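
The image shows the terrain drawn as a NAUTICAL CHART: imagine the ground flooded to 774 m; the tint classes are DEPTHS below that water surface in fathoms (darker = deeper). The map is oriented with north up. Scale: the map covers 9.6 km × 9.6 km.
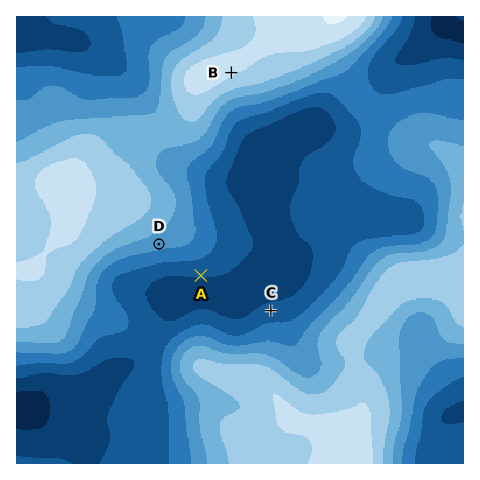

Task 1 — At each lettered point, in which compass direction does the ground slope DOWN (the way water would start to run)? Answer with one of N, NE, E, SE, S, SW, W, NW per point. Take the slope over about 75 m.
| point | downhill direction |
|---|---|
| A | S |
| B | SE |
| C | N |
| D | S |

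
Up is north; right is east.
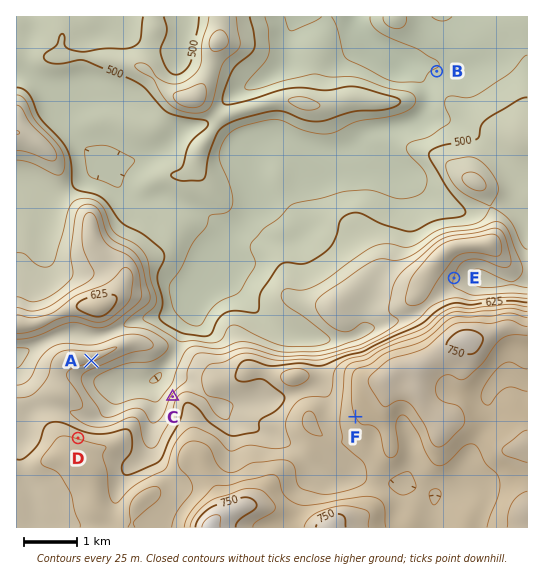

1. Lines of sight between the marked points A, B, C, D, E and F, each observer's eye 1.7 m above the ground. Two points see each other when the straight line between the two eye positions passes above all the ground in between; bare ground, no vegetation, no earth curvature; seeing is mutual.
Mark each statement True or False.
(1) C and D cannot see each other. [False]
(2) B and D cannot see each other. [True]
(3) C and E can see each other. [False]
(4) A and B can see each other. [False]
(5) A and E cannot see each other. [True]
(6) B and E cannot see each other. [True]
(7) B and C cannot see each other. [True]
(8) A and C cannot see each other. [False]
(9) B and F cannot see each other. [True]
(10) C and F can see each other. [False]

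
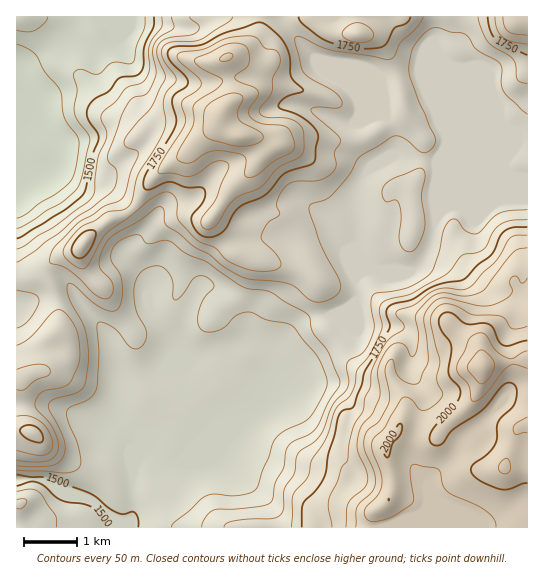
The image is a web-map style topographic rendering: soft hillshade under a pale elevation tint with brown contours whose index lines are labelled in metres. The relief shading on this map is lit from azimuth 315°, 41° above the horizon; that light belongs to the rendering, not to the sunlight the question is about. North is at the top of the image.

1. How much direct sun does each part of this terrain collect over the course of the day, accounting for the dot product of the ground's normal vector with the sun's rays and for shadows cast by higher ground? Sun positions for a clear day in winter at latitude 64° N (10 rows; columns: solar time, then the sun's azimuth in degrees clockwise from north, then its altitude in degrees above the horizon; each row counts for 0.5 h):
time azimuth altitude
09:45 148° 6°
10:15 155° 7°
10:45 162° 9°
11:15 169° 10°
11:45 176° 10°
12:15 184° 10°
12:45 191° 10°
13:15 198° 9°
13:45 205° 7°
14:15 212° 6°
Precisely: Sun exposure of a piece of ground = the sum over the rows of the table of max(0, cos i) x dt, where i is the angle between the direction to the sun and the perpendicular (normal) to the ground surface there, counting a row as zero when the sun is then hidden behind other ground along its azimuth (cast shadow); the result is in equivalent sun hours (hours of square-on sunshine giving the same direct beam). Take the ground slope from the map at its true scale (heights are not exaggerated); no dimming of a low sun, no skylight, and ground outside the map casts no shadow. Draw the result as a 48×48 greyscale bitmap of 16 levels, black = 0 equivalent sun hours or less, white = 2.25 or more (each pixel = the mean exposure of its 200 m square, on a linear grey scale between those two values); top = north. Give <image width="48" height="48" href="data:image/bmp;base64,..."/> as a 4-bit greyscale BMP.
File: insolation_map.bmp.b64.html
<image width="48" height="48" href="data:image/bmp;base64,Qk32BAAAAAAAAHYAAAAoAAAAMAAAADAAAAABAAQAAAAAAIAEAAATCwAAEwsAABAAAAAAAAAAAAAAABEREQAiIiIAMzMzAERERABVVVUAZmZmAHd3dwCIiIgAmZmZAKqqqgC7u7sAzMzMAN3d3QDu7u4A////AHVVVURFVVRDMzIiIjRVVVRohVVVVVVVVYdTIiNXZlQzIhAAABRURVRHqnVVVVZmVTUxEjZ3ZlRDMQAAAUUyNDEAR2VVVnd3dQACV4h1VUREMhAAE0MRIzEBJFVVZ4iaqBFJuodVVUREMyIjMyESI0MkVEVVVniaqf//p2VEVUVVREREQyNERERodVZmVVRWZv/+lkREVVVVVVVEQ0QzNDWZdWeIdTIiRauoVERFVVVVVVVURDIQEzV2RneJdUMiVohCI0RVVVVVVVVUQyEAEkMxFWVWdlREVyEBI0VVVVVVVVVUQyEAE0MQE1QjaXVERQABNVZVVVVVVVVVRDIhIiERESMhJ6hCEiEkeIdVVVVVVVVVVEMyIQEyIiMiEnuEI5h5u6dVVVVVVVVVVURDIQEiRBE0RFq2VGiqmHZVVVVVVVVVVUREMyI1YwFGipq6hjVmZ2VVVVVVVVVVVVVEVVQkUxI0aZiaqBEjVmVWZ2VVVVVVVVVVZlIBJDI0QiI0ViNEVVVWd2ZVVlVVVVVXh0EBETNXUiEQARJXZERWdmZmZ3dlVVVohjIhABRnZCEQABEkQzRnZEVmZ4dmZmZ3UzMyIBV3YwARADIRESaZVEVmVWZnd4h2M0Q1VnZUMQABIkMhEkrJVFVmVEV4d4iZdkREMREQAAAAEmVVNJynVVVVVERoiHiJmHRSAAAAAAABIoiGSLhVVVVVVVaby6mYdkRBAAAAAAADQ1ZljJMSVmZWZ5ze7sqGQyQzIAAAAAABNDRHzaUiV3Znmt7amHZUMjREMhAAAAAAEgAli8lkWJh5vcl1RDRDM0RFRUIAAAAAEQARE3qoZomazsdEM0RDNFVVVVMhAAABEAAAAAbOuHm7ztllVVVURWVVVEMiEAAAAAAAAAB83Iaah6lkVWZURVVVVEMiEAAAAAAAAAABa5ZVITiYdlREVlVVREMiIREQABAAAAAAGLp1Mia8yVNGdlVVREMzREMhASEAAAAAJs2phTSby5eJh2VUREREREQyIjIQABERM3zcyVNYqqqqqYZENERVVEREREMiESNUMRa7unQ1iszKmIZUMzNFVERFVUQzIjNXUhFHirqGad7IVFZlVERVVVVVVUQzMyIldSETad79hol2VniZdmeGVVVVVEQzNEQyRTERR6qYdDNFVERXh3dUVVVVVUREV5ljIjMiJXYgAAEiESMzV4Y0VVVVVkREZ3VDMiRVVFZBAAAAJXZVVnQ1VVVVZkRFVDIRIhRmQhJnQQAViXVVVVNFVVVVZkRVVDEBERIhAAATZ2VnYyRVVUNVVVVWiEVndjERABIRIhAAFFQhADVVVDNVVVVWeVZ4ZDIhACV5mZhlVmQgE0VVZURVVVVVV2d1QzMhAGnLl4mXRGVDRFVol2VVVlV3d4hkRDQyI1ZBAAE0MiM1i+/+t2ZVZmit26l1VERDMyAAAAAAIhJa3e/8mJhVVVi//ql2VUREQxAAAAAAARSbhUMzWLuXdniavHdmVEREREMQAAAAEjWHVDETRniYd3ZmZw=="/>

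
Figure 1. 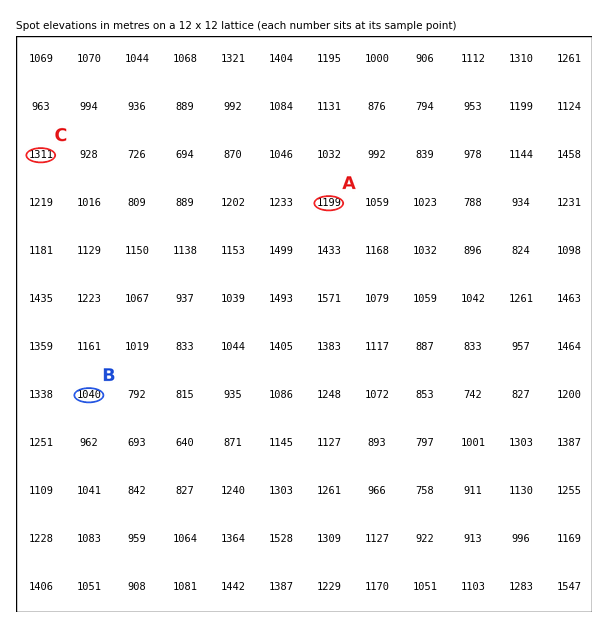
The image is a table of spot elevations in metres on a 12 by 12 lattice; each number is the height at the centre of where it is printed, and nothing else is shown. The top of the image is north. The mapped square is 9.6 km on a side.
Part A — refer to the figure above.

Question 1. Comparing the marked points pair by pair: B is below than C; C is above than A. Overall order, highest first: C A B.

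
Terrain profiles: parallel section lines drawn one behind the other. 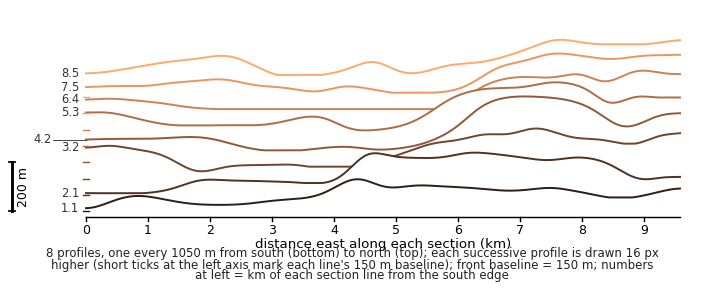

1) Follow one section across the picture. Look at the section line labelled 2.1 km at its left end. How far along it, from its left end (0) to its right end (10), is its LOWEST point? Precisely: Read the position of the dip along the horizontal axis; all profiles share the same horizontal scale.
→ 0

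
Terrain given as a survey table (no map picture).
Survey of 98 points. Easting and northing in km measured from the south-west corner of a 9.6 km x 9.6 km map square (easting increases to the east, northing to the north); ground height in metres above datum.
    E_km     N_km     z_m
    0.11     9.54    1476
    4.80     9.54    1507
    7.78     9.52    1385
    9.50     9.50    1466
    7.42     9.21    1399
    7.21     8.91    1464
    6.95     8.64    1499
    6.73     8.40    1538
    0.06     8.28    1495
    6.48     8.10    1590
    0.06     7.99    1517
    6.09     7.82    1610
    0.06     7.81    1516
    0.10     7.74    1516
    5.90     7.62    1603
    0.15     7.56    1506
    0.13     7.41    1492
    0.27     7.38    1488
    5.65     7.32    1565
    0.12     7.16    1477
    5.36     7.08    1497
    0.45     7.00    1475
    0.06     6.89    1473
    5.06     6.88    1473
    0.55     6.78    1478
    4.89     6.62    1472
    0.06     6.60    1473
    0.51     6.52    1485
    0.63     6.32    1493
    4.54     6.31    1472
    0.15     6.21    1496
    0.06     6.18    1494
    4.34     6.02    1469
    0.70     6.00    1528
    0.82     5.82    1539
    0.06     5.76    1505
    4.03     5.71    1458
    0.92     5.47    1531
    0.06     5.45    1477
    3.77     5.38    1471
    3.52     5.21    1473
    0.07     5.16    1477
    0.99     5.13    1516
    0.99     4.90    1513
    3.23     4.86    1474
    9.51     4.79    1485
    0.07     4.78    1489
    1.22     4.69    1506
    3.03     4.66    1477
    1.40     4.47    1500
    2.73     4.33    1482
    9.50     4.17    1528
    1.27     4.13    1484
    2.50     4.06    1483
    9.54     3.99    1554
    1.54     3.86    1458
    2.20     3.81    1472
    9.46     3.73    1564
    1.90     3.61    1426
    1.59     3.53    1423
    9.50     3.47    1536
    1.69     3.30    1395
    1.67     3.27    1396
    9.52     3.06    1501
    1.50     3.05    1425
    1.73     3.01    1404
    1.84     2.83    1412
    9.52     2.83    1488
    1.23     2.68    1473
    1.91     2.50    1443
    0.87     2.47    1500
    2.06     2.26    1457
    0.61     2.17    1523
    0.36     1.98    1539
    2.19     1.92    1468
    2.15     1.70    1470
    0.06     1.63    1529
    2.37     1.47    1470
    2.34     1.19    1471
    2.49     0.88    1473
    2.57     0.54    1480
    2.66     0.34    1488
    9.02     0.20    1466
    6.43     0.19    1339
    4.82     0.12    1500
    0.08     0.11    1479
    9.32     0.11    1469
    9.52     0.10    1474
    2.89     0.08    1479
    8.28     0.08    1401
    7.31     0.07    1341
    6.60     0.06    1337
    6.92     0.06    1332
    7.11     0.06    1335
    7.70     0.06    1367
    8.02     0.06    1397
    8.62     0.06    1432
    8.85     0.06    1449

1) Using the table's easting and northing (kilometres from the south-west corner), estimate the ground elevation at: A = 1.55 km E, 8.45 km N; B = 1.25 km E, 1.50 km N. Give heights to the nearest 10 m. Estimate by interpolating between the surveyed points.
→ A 1520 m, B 1500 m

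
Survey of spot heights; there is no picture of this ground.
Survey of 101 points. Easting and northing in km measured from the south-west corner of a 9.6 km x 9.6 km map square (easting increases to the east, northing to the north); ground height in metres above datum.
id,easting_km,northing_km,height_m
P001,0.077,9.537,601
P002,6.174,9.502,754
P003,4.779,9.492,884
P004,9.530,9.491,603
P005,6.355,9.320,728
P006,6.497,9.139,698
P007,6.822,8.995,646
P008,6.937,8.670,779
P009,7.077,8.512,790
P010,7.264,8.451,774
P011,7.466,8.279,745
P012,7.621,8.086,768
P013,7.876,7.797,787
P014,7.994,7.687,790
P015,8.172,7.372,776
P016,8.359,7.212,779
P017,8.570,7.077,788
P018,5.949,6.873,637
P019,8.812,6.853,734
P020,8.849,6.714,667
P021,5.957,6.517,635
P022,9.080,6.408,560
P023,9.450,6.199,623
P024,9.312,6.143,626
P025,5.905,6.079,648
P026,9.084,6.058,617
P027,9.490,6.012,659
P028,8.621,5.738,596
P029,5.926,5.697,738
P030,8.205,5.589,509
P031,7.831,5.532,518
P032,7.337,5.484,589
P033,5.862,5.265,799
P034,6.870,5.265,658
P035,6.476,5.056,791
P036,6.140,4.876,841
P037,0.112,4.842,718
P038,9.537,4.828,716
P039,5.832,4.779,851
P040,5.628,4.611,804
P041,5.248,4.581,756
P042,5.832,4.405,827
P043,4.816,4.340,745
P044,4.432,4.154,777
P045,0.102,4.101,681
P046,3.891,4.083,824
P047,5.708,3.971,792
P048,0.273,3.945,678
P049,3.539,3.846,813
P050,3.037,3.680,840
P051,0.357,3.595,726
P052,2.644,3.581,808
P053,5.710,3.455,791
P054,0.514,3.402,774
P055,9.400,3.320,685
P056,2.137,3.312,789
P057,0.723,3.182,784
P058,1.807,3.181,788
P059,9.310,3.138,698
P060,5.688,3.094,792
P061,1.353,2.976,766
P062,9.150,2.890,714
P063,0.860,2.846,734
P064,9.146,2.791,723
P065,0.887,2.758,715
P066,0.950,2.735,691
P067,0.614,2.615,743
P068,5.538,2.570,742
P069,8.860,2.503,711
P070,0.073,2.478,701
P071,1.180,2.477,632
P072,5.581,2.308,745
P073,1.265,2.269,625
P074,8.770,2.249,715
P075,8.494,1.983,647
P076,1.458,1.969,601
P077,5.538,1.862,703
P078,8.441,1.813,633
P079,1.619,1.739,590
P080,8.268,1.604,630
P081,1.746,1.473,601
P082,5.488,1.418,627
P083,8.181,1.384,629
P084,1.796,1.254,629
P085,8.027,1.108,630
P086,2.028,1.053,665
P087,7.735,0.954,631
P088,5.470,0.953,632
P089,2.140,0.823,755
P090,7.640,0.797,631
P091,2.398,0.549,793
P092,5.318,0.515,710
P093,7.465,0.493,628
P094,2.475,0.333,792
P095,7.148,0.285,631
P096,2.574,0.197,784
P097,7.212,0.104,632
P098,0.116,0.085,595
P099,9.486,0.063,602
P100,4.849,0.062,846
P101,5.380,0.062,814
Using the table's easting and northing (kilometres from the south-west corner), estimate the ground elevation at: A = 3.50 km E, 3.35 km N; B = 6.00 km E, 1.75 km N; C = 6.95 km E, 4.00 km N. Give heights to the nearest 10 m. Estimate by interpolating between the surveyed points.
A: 790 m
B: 660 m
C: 820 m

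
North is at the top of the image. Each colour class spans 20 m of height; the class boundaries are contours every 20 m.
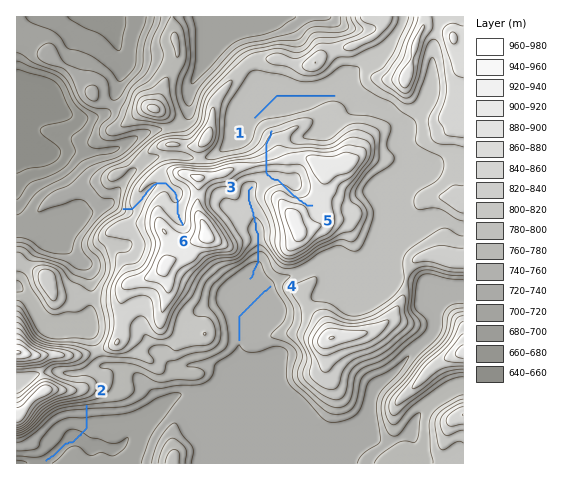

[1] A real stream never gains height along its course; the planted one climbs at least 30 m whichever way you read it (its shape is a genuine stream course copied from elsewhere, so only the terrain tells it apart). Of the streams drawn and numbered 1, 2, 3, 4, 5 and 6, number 5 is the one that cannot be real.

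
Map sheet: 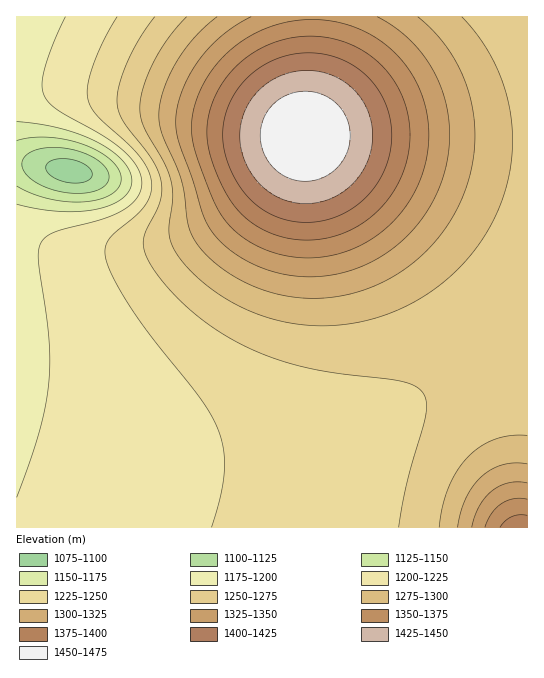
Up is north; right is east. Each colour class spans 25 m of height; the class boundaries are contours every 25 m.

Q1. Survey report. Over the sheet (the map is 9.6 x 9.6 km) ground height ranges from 1090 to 1475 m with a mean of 1275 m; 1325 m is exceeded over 20.9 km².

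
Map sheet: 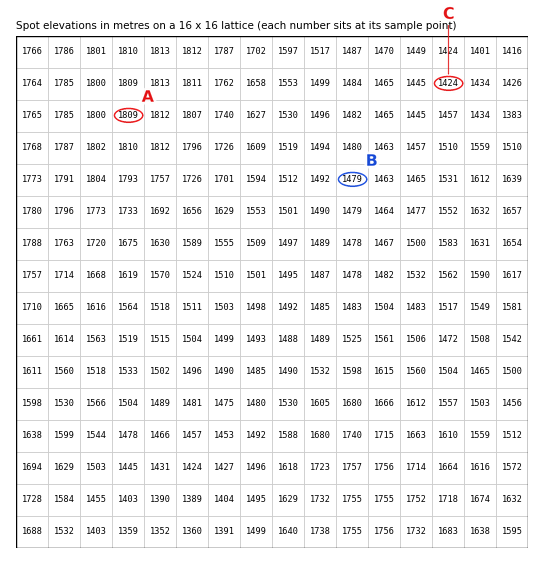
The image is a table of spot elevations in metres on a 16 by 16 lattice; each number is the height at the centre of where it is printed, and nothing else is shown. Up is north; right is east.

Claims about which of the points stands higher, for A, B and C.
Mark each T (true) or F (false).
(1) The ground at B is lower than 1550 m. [T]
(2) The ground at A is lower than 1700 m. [F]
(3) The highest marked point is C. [F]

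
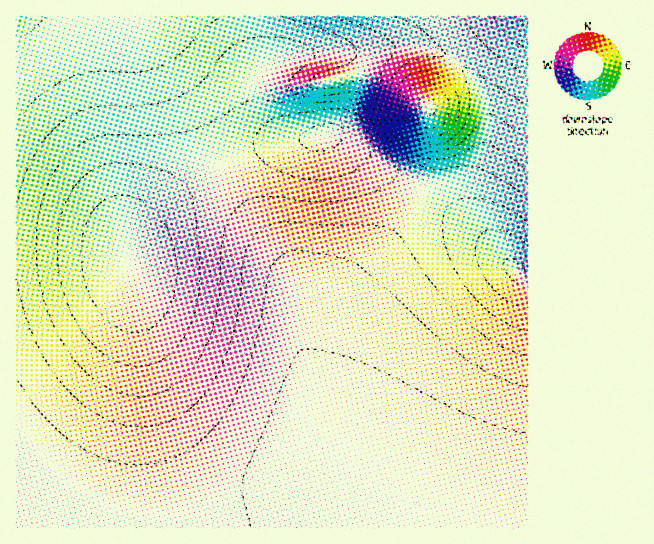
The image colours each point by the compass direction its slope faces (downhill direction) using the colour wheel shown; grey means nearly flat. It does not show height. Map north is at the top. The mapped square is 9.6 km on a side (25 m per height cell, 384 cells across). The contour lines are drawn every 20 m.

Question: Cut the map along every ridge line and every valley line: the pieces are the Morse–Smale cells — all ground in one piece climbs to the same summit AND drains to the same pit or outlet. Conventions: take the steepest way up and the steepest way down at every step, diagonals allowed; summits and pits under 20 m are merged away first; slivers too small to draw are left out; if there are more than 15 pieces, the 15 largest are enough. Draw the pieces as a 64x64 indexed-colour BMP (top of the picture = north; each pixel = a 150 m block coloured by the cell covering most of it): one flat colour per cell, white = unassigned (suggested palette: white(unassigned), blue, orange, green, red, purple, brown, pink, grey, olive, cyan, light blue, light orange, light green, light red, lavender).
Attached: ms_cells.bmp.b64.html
<image width="64" height="64" href="data:image/bmp;base64,Qk12CAAAAAAAAHYAAAAoAAAAQAAAAEAAAAABAAQAAAAAAAAIAAATCwAAEwsAABAAAAAAAAAA////ALR3HwAOf/8ALKAsACgn1gC9Z5QAS1aMAMJ34wB/f38AIr28AM++FwDox64AeLv/AIrfmACWmP8A1bDFABERERERERERERERERERERERERERERERERERERIiIiIiERERERERERERERERERERERERERERERERERERIiIiIiIRERERERERERERERERERERERERERERERERESIiIiIiIhERERERERERERERERERERERERERERERERESIiIiIiIiEREREREREREREREREREREREREREREREREiIiIiIiIiIREREREREREREREREREREREREREREREREiIiIiIiIiIhEREREREREREREREREREREREREREREREiIiIiIiIiIiEREREREREREREREREREREREREREREREiIiIiIiIiIiIREREREREREREREREREREREREREREREiIiIiIiIiIiIhEREREREREREREREREREREREREREREiIiIiIiIiIiIiEREREREREREREREREREREREREREREiIiIiIiIiIiIiIREREREREREREREREREREREREREREiIiIiIiIiIiIiIhERERERERERERERERERERERERERQiIiIiIiIiIiIiIiEREREREREREREREREREREREREREiIiIiIiIiIiIiIiIRERERERERERERERERERERERERFCIiIiIiIiIiIiIiIhERERERERERERERERERERERERFCIiIiIiIiIiIiIiIiEREREREREREREREREREREREREUIiIiIiIiIiIiIiIiIREREREREREREREREREREREREUQiIiIiIiIiIiIiIiIhERERERERERERERERERERERERQiIiIiIiIiIiIiIiIiERERERERERERERERERERERERFCIiIiIiIiIiIiIiIiIRERERERERERERERERERERERFEIiIiIiIiIiIiIiIiIhEREREREREREREREREREREREUQiIiIiIiIiIiIiIiIiERERERERERERERERERERERERREIiIiIiIiIiIiIiIiIRERERERERERERERERERERERFEQiIiIiIiIiIiIiIiIhEREREREREREREREREREREREURCIiIiIiIiIiIiIiIiERERERERERERERERERERERERREIiIiIiIiIiIiIiIiIRERERERERERERERERERERERFERCIiIiIiIiIiIiIiIhEREREREREREREREREREREREUREIiIiIiIiIiIiIiIiERERERERERERERERERERERERRERCIiIiIiIiIiIiIiIRERERERERERERERERERERERFEREQiIiIiIiIiIiIiIhERERERERERERERERERERERFERERCIiIiIiIiIiIiIiEREREREREREREREREREREREUREREQiIiIiIiIiIiIiIREREREREREREREREREREREUREREREIiIiIiIiIiIiZhEREREREREREREREREREREURERERERCIiIiIiIiIiZmERERERERExERERERERERERREREREREIiIiIiIiIiZmYRERETMzMzERERERERERERRERERERERCIiIiIiIiZmZjMzMzMzMzMxERERERERERREREREREREQiIiIiIilmZmMzMzMzMzMzMRERERERERREREREREREREIiIiIilmZmYzMzMzMzMzMxERERERERFEREREREREREQiIiIilmZmZjMzMzMzMzMzMRERERERFEREREREREREREIiIimWZmZmMzMzMzMzMzMzMRERERFERERERERERERERCIpmZZmZmYzMzMzMzMzMzMzEREREUREREREREREREREIpmZlmZmZjMzMzMzMzMzMzMxEREURERERERERERERESJmZmWZmZmMzMzMzMzMzMzMzMxEURERERERERERERESIiZmZZmZmYzMzMzMzMzMzMzMzMRREREREREREREREiIiJmZlmZmZjMzMzMzMzMzMzMzMzdERERERERERERIiIiImZmZZmZmMzMzMzMzMzMzMzMzN3dERERERERERIiIiIiZmZlmZmYzMzMzMzMzMzMzMzN3d3d0RERERESIiIiIiJmZmZZmZjMzMzMzMzMzMzMzM3d3d3d3dERESIiIiIiImZmZlmZmMzMzMzMzMzMzMzMzd3d3d1VVVVWIiIiIiIiZmZmWZmYzMzMzMzMzMzMzMzd3d3d1VVVVVViIiIiIiJmZmZZmZjMzMzMzMzMzMzMzN3d3d1VVVVVVVYiIiIiImZmZlmZmMzMzMzMzMzMzMzN3d3d3VVVVVVVViIiIiIiZmZmWZmYzMzMzMzMzMzMzM3d3d3dVVVVVVVWIiIiIiJmZmZZmZjMzMzMzMzMzMzM3d3d3d1VVVVVVVViIiIiImZmZZmZmMzMzMzMzMzMzMzd3d3d3VVVVVVVVWIiIiIiJmZZmZmYzMzMzMzMzMzMzd3d3d3dVVVVVVVVYiIiIiImZlmZmZjMzMzMzMzMzMzd3d3d3d3VVVVVVVViIiIiIiJlmZmZmMzMzMzMzMzMzN3d3d3d3dVVVVVVViIiIiIiIhmZmZmYzMzMzMzMzMzN3d3d3d3dVVVVVVVVVWIiIiIVVZmZmZjMzMzMzMzMzM3d3d3d3d1VVVVVVVVVVVVVVVVVWZmZmMzMzMzMzMzM3d3d3d3d3VVVVVVVVVVVVVVVVVVVmZmYzMzMzMzMzMzd3d3d3d3dVVVVVVVVVVVVVVVVVVVZmZjMzMzMzMzMzd3d3d3d3d1VVVVVVVVVVVVVVVVVVVWZm"/>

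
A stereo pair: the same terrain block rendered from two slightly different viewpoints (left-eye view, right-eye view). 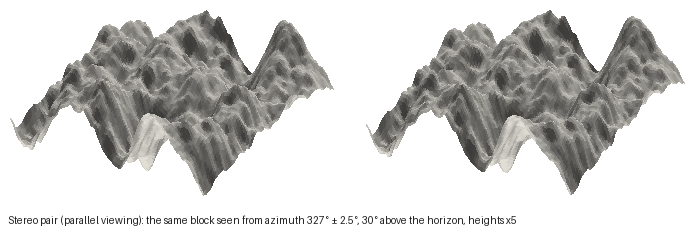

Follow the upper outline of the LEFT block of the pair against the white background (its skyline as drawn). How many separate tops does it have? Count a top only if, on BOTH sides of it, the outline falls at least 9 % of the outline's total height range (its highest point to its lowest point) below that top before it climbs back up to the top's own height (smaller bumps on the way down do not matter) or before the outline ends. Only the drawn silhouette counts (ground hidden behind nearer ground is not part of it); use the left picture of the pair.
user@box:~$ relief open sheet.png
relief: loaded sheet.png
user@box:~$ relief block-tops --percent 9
3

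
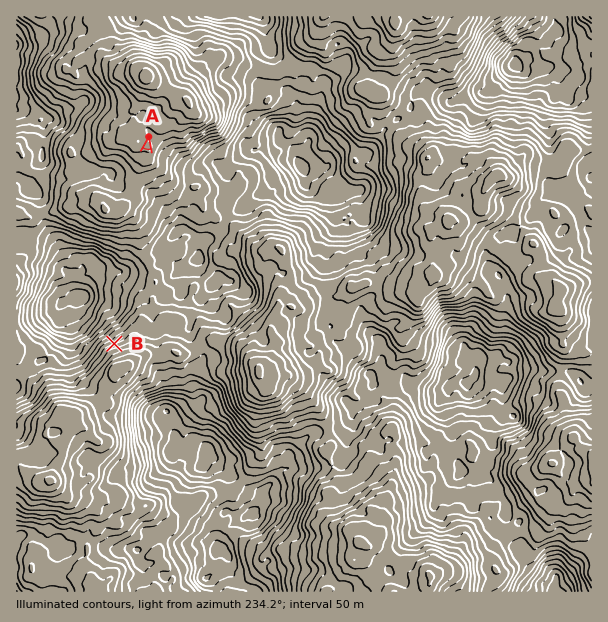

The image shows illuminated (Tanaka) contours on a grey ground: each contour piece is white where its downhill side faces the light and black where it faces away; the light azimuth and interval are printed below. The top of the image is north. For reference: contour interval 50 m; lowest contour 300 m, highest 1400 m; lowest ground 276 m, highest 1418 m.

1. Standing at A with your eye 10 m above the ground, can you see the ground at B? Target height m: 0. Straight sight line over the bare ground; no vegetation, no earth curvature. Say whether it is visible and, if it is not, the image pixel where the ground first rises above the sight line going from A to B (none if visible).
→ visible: false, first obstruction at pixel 144 166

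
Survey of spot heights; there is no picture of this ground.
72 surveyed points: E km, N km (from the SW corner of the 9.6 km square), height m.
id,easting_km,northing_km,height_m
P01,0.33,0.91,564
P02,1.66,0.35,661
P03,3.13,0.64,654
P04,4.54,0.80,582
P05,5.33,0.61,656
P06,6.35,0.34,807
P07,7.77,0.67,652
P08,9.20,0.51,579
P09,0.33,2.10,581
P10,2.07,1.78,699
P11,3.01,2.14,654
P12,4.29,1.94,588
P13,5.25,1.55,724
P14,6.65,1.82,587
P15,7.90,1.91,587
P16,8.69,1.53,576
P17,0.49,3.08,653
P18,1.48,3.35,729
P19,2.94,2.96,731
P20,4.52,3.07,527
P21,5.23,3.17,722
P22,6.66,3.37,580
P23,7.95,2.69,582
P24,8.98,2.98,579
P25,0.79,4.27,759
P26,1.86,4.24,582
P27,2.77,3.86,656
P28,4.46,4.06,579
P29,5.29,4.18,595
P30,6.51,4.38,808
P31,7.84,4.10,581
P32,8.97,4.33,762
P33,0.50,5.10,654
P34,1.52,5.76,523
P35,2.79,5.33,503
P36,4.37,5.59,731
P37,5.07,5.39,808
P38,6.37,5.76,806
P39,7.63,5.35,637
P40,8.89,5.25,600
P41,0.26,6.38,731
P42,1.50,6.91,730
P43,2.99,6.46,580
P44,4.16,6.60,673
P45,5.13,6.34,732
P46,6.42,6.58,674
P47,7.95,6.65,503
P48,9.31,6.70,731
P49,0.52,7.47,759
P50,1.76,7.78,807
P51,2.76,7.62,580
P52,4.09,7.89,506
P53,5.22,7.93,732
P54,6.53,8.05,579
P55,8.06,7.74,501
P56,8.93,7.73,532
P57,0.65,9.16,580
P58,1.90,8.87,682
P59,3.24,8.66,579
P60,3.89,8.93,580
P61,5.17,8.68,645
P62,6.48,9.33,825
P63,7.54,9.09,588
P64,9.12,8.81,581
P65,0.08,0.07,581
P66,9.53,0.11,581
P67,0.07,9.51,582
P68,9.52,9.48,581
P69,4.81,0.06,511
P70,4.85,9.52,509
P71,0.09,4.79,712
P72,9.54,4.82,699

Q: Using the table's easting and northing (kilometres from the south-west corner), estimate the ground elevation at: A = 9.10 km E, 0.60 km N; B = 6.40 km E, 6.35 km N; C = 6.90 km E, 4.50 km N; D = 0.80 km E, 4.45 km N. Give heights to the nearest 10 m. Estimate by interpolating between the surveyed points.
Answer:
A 580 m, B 730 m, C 710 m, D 750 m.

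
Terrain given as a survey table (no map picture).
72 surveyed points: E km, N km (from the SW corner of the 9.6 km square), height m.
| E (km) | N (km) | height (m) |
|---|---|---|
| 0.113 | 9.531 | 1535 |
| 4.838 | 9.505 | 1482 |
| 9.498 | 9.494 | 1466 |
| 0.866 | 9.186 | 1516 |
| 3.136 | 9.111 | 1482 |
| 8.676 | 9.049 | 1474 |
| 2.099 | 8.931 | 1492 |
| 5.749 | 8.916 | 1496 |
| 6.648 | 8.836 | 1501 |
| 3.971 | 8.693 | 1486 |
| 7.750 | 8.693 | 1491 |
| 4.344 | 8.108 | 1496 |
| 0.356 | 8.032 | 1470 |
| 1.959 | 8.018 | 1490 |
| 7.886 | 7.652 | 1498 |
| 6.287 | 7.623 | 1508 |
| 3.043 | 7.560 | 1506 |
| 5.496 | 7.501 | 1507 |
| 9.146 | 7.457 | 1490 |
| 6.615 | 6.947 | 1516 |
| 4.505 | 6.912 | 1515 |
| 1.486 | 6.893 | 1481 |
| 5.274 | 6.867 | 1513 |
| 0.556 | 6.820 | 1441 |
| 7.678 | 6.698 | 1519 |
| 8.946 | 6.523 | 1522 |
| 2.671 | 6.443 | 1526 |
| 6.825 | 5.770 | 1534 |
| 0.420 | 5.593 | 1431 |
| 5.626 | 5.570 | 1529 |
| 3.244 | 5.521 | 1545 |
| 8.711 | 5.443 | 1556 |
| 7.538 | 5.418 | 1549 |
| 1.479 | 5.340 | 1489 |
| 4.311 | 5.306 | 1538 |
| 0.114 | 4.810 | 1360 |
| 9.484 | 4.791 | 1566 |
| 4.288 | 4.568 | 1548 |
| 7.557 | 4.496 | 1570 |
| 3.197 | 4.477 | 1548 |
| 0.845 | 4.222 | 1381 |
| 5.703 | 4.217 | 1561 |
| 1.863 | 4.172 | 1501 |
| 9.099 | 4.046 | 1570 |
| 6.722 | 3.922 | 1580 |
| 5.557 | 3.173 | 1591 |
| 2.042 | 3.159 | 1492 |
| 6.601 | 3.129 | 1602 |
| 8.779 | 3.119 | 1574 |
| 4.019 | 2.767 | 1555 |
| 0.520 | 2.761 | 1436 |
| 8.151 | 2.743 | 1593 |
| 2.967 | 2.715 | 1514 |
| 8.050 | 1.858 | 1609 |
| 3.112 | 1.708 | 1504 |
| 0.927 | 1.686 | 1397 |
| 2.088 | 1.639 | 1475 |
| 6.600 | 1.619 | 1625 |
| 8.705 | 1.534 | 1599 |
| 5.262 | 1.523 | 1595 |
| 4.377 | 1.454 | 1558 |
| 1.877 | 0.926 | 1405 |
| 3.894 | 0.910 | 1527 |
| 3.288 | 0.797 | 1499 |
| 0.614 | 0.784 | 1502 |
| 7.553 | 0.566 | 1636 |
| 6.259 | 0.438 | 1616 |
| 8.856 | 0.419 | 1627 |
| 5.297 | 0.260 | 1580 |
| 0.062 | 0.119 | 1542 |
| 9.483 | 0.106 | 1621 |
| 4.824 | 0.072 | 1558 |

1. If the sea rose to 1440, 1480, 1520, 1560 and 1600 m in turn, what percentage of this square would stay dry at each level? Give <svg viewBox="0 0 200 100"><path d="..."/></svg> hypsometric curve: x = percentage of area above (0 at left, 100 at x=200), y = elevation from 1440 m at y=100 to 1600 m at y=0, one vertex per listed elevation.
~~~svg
<svg viewBox="0 0 200 100"><path d="M186 100l-21-25-66-25-47-25-30-25"/></svg>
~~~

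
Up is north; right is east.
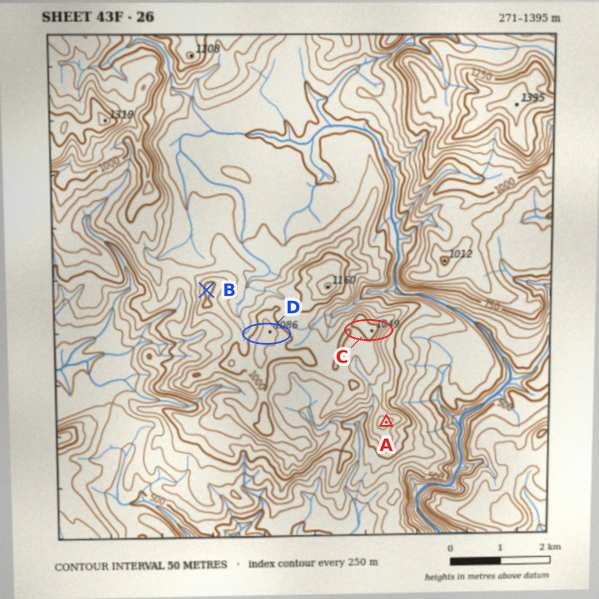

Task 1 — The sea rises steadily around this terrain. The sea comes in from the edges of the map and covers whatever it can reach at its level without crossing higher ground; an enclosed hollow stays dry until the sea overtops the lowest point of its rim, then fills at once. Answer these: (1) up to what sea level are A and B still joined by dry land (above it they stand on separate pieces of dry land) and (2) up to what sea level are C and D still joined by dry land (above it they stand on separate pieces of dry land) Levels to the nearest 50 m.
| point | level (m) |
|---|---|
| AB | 850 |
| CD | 1000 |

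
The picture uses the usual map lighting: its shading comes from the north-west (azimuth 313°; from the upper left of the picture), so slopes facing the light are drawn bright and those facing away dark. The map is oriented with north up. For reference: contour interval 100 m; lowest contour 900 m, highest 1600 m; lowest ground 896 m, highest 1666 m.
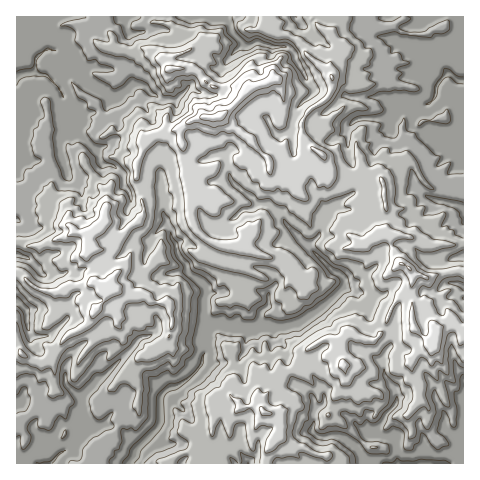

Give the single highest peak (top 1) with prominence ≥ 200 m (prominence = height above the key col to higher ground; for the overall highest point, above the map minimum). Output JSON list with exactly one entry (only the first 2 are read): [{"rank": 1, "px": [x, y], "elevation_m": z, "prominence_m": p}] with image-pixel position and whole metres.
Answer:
[{"rank": 1, "px": [220, 116], "elevation_m": 1666, "prominence_m": 770}]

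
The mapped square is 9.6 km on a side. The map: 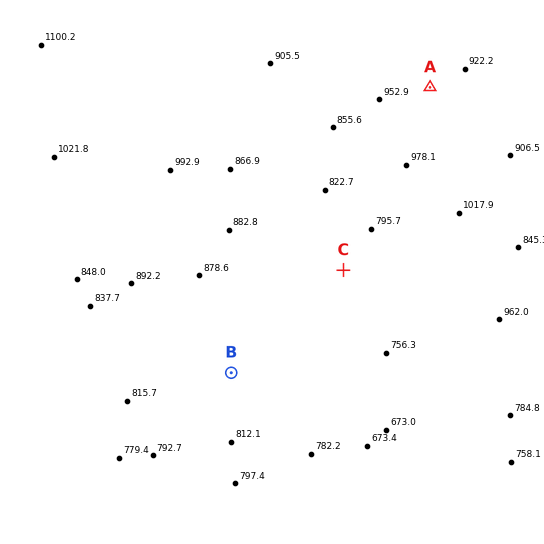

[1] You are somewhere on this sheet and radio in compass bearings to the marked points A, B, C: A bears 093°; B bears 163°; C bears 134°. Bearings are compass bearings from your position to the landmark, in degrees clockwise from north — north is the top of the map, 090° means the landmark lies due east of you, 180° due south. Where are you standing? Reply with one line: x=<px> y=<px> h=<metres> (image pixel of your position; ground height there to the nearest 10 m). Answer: x=139 y=72 h=1020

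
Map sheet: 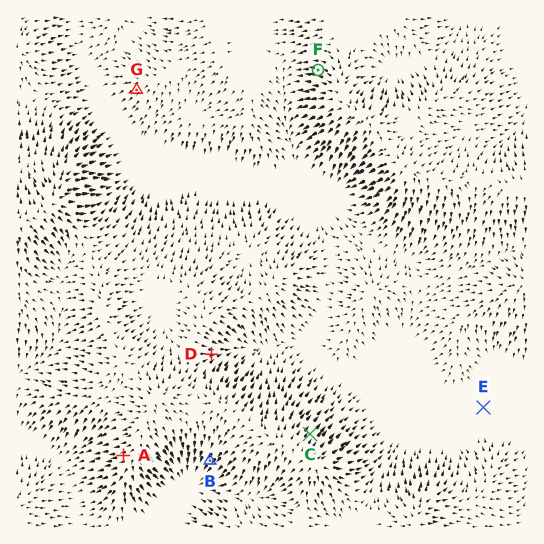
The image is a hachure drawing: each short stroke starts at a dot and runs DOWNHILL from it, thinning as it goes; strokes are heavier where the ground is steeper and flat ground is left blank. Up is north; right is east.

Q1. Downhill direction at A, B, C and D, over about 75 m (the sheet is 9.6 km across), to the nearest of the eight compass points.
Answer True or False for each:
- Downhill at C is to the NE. True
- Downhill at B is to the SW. True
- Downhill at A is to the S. False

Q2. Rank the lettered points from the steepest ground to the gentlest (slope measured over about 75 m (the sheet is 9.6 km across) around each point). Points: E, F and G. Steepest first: F G E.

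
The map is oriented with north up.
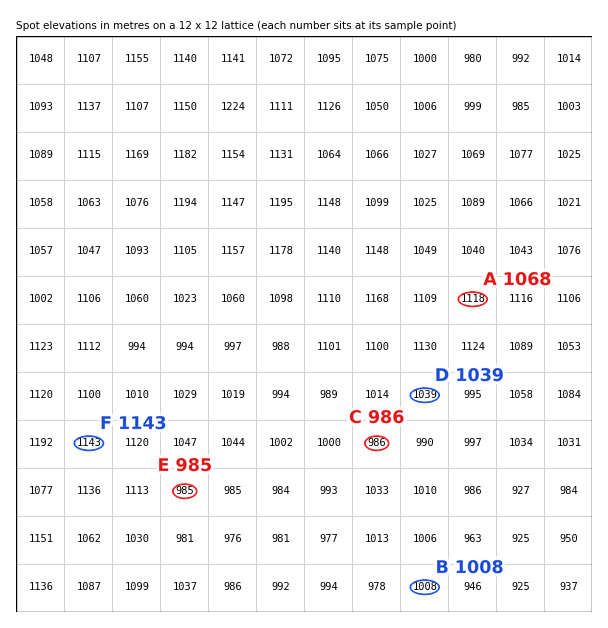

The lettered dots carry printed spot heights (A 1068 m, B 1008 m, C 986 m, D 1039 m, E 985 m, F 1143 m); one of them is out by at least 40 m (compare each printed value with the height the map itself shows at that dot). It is A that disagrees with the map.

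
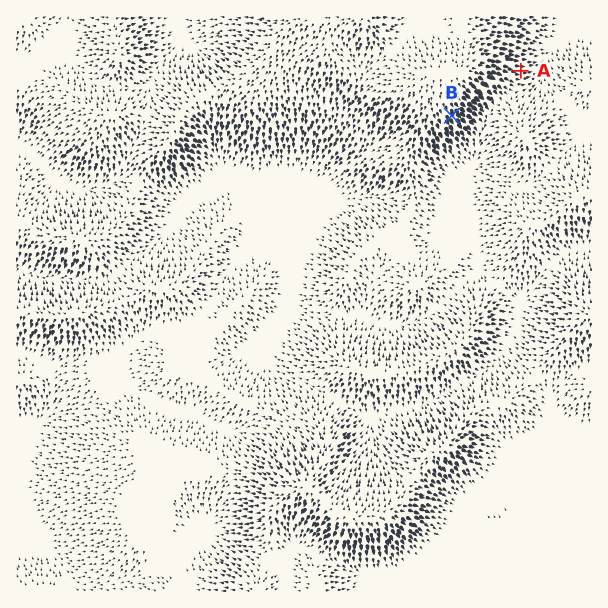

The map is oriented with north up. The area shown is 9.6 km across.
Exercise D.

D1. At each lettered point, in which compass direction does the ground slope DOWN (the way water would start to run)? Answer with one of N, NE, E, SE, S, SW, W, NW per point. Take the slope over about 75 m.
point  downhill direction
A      E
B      SE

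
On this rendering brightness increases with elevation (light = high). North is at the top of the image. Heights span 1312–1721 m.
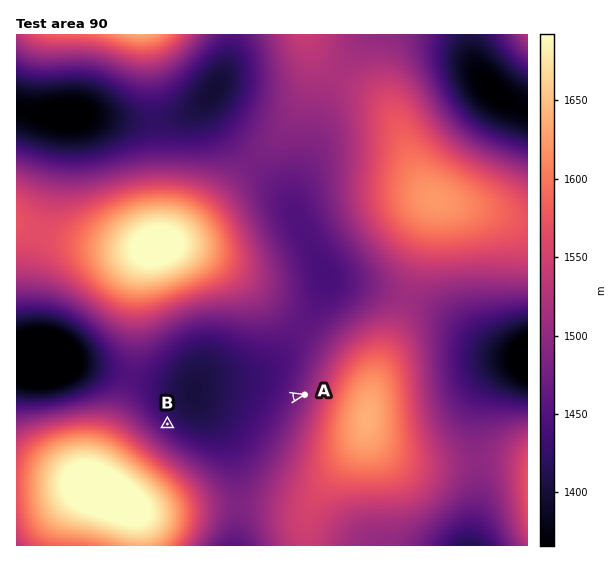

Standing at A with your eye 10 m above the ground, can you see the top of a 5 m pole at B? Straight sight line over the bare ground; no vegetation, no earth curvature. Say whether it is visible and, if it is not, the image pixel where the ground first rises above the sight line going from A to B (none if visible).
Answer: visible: true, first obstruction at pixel None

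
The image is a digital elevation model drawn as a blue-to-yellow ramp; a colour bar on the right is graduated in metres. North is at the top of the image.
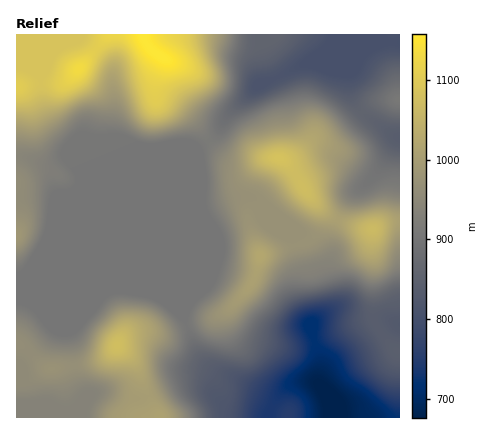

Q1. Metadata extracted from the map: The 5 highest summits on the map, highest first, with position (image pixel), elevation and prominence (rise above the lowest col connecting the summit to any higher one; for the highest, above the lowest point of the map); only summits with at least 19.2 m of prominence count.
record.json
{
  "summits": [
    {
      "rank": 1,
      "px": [80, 68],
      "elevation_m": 1134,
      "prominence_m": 26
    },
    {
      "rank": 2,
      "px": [280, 158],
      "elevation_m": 1084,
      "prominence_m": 169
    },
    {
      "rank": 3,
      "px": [116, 346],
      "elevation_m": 1077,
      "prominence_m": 171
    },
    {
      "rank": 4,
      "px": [372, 230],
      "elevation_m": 1067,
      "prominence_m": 60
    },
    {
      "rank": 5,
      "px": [260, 256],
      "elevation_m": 1024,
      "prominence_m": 50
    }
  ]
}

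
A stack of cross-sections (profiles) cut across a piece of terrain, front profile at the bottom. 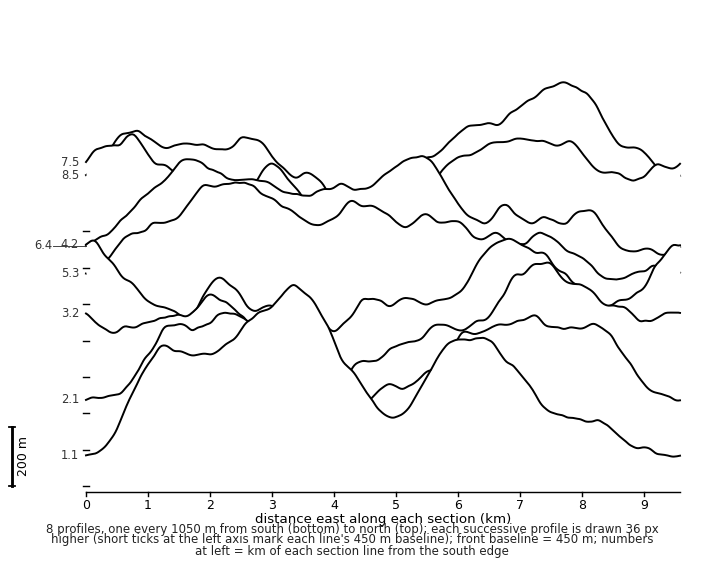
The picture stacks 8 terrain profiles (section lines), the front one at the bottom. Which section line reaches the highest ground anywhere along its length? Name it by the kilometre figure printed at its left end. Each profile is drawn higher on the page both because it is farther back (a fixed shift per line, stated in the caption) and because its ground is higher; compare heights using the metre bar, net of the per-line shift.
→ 1.1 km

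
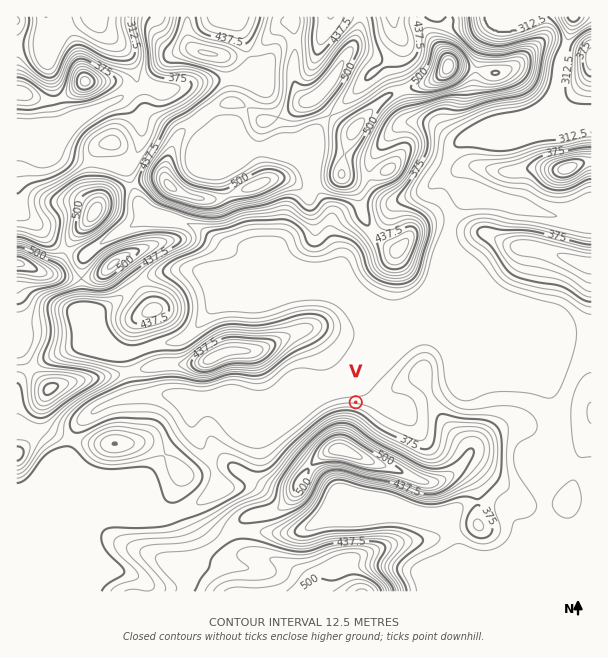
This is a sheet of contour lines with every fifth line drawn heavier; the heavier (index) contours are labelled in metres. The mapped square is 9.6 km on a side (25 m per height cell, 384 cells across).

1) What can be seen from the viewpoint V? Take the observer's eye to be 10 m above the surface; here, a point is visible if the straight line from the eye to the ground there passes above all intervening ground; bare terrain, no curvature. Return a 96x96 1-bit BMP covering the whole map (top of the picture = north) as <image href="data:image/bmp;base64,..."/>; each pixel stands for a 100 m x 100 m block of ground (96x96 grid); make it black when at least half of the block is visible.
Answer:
<image width="96" height="96" href="data:image/bmp;base64,Qk2+BAAAAAAAAD4AAAAoAAAAYAAAAGAAAAABAAEAAAAAAIAEAAATCwAAEwsAAAIAAAAAAAAA////AAAAAAAAAAAAAAAAAAAAAAAAAAAAAAAAAAAAAAAAAAAAAAAAAAAAAAAAAAAAAAAAAAAAAAAAAAAAAAAAAAAAAAAAAAAAAAAAAAAAAAAAAAAAAAAAAAAAAAAAAAAAAAAAAAAAAAAAAAAAAAAAAAAAAAAAAAAAAAAAAAAAAAAAAAAAAAAAAAAAAAAAAAAAAAAAAAAAAAAAAAAAAAAAAAAAAAAAAAAAAAAAAAAAAAAAAAAAAAAAAAAAAAAAAAAAAAAAAAAAAAAAAAAAAAAAAAAAAAAAAAAAAAAAAAAAAAAAAAAAAAAAAAAAAAAAAAAAAAAAAB8AAAAAAAAAAAAAAH+AAAAAAAAAAAAAAf/AAAAAAAwAAAAAD//gAAAAAD/gAAAAP//gAAAAAH/wAAAA///wAAAAAP/4AAAD///wAAAIAP/wwAAH///wAAAPAH/w4AAH9//4AAAPgH/x/gAH5/+AAAAPwD/9/+AH7/4AAAAP8B////4H//wAAAAH///////n//wAAAAH//////////gAAAAD///7//////gAAAAD///D8f////AAAAAA//+D+/////AAAAAAf8cB//////AAAAAAHAAB/////+AAAAD8AAAA/////+AAAAD4AAAAP////+AAAADwAAAAAP///8AAAAAAAAAAAD///+AAAAAAAAAAAAf///gAAAAAAAAAAAD///wAAAAAAAAAAAA///4AAAAAAAAAAAAA//+AAAAAAAAAAAAA///AAAAAAAAAAAAA///wAAAAAAAAAAAB///4AAAAAAAAAAAB///+AAAAAAAAAAAB////AAAAAAAAAAAD/////wcAAAAAAAAD//f///8AAAAAAAAD/+f///8AAAAAAAAH/8P///8AAAAAAAAP/8P///gAAAAAAAA//4H//8AAAAAAAAB/+AH/+AAAAAAAAAD/8AD/wAAAAAAAAAD/8AD+AAAAAAAAAAD/4AB4AAAAAAAAAAH/4ABAAAAAAAAAAAP/wAAAAAAAAAAAAAf/gAAAAAAAAAAH8D//gAAAAAAAAAA/////wAAAAAAAAABwB/8/wAAAAAAAAAAAAf8f4AAAAAAAAAAAAD4f+AAAAGAAAAAAAAAADAAHwfgAAAAAAAAAAAAHgfgAAAAAAAAAAAAAAAAAAAAAAAAAAAAAAAAAAAAAAAAAAAAAAAAAAAAAAAAAAAAAAAAAAAAAAAAAwAAAAAAAAAAAAAAA4AAAAAAAAAAAAAAAYAAAAAAAAAAAAAAAMAAAAAAAAAAAAAOAEAAAAAAAAAAAAAPACAAAAAAAAAAAAADAAAAAAAAAAAAAAAAAAAAAeAAAAAAAAAAAAAAA/gAAAAAAAAAAAAAB/gAAAAAAAAAAAAAB/AAAAAAAAAAAAAAB+AAAAAAAAAAAAAAAAAEAAAAAAAAAAAAAAAMAAAAAAAAAAAAAAAMAAAAAAAAAAAAAAAAAAAAAAAAAAAAAAAAAAAAAAAAAAAAAAAAAAAAAAAAAAAAAAAAAAAAAAAAAAAAAAAAAAAAAAAAAAAAAAAA="/>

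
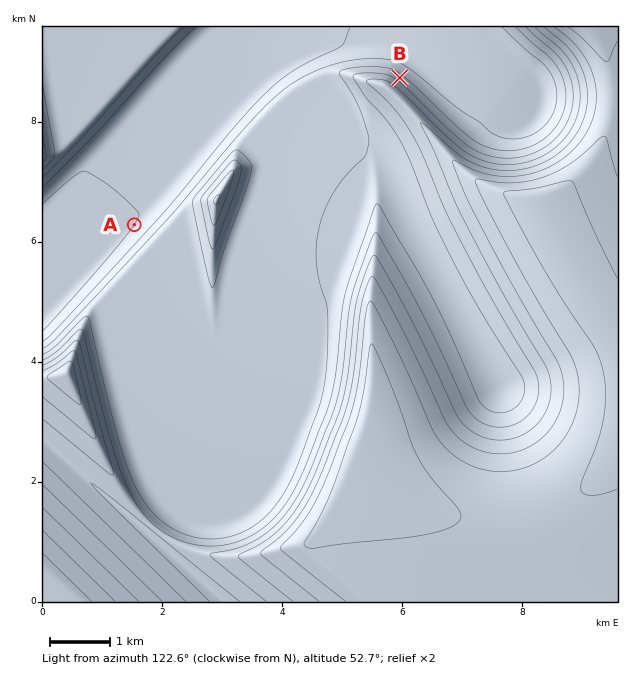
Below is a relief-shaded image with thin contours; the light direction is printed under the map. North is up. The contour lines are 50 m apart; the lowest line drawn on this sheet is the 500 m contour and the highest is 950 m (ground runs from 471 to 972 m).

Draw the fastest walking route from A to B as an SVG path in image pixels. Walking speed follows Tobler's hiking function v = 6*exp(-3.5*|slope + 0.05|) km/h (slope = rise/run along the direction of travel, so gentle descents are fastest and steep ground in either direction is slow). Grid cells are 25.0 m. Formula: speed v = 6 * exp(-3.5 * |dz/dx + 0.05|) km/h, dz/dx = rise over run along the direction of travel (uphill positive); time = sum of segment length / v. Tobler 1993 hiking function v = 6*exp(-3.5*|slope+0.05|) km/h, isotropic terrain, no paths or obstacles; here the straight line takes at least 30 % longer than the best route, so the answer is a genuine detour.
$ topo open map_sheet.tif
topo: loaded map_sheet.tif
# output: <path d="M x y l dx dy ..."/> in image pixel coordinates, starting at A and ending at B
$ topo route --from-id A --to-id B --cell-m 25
<path d="M134 225l27-14 104-103 66-33 3-3 6-3 45 0 12 6 3 3"/>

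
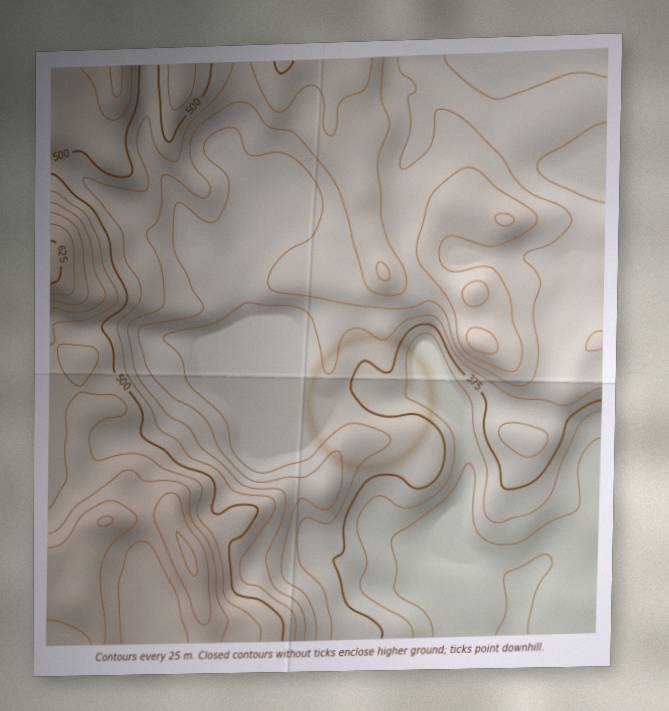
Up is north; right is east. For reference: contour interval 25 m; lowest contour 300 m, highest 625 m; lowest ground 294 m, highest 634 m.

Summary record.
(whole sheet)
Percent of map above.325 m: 93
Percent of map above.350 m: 88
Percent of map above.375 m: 84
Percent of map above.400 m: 69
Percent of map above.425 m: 51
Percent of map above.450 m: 38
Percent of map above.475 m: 27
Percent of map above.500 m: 21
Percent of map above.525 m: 14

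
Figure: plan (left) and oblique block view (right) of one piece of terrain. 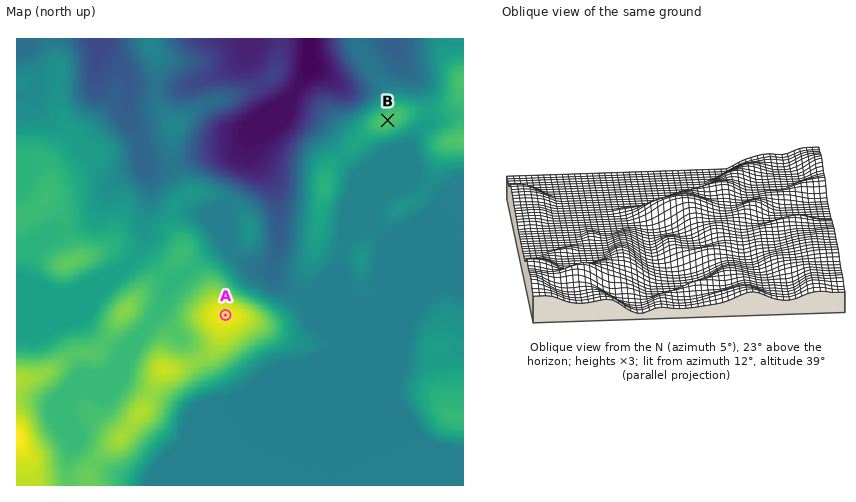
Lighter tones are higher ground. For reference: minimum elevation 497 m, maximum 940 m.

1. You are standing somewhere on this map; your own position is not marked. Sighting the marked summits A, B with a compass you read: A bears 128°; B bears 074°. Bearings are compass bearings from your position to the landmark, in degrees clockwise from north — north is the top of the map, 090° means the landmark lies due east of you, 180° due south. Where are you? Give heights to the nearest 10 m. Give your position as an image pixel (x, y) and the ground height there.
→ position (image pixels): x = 87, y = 207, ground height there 750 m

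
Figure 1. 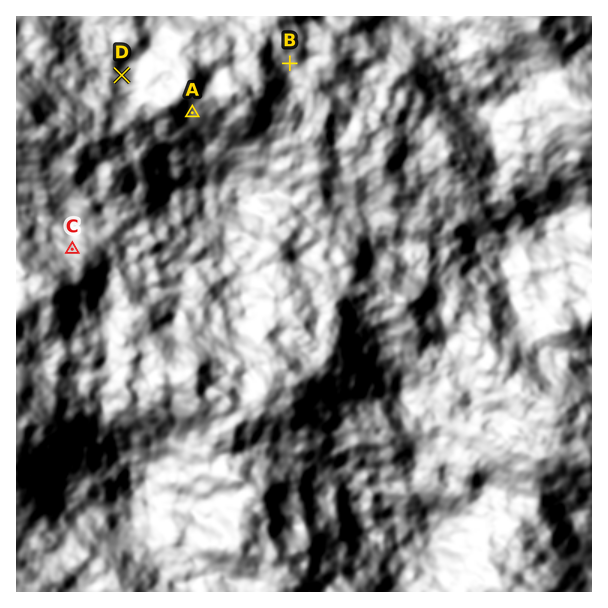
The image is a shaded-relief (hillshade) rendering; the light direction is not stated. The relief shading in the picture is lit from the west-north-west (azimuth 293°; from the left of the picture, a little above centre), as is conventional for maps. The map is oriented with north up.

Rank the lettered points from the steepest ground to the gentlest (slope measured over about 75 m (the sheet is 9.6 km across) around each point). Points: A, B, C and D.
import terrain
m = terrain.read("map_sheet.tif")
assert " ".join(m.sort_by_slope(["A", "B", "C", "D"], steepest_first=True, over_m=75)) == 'A C D B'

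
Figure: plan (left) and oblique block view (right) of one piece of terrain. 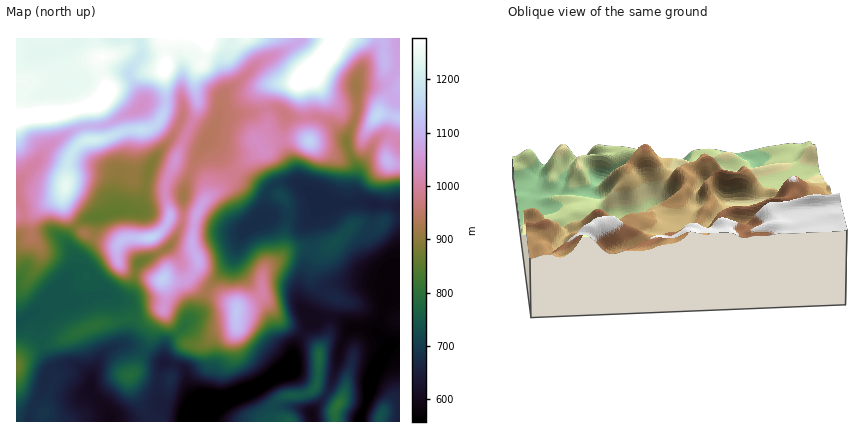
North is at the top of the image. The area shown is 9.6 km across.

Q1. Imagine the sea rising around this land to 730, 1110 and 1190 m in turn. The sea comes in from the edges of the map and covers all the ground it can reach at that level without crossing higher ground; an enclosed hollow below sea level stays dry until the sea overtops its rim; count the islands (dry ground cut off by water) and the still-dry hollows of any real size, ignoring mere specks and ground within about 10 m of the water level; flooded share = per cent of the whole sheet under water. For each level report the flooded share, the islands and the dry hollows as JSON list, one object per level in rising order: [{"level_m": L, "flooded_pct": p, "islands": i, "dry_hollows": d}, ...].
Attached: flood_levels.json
[{"level_m": 730, "flooded_pct": 32, "islands": 2, "dry_hollows": 0}, {"level_m": 1110, "flooded_pct": 83, "islands": 4, "dry_hollows": 0}, {"level_m": 1190, "flooded_pct": 89, "islands": 2, "dry_hollows": 0}]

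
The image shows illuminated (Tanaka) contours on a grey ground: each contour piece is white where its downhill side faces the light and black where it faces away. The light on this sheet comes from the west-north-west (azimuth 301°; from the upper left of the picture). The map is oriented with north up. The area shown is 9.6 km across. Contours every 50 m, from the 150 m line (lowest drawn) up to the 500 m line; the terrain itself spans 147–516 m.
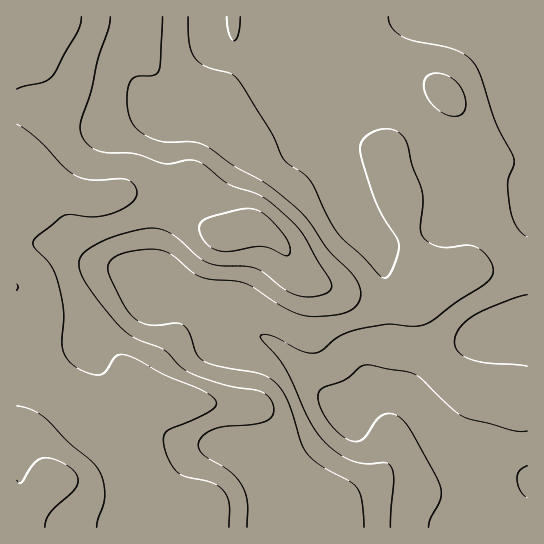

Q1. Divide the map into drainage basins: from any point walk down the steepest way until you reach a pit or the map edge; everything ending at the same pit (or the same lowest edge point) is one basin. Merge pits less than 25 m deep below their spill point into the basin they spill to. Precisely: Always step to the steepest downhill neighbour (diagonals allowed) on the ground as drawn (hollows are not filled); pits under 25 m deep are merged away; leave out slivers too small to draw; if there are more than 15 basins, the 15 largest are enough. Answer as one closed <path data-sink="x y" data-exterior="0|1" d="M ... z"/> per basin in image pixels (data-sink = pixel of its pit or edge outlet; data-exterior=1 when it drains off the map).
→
<path data-sink="527 475" data-exterior="1" d="M233 16l-217 1 0 510 511 1 1-126-46-7-17-7-21-18-13-20-8-19-4-18 0-19 2-7-1-20-13-40-4-28-11-28-3-14-4-5-23-5-37 0-12 4-13 11-15 27-25 32-7 6-17 3-8-24 0-13 20-39 1-15-12-20-11-11-21-10 9-3 9-9 8-16 0-8 2-5z"/><path data-sink="527 105" data-exterior="1" d="M527 16l-293 0-1 41-4 17-6 12-9 9-9 3 21 10 11 11 12 20-1 15-20 39 0 13 8 24 17-3 7-6 25-32 15-27 10-10 15-5 46 1 14 4 4 5 3 14 11 28 4 28 13 40 1 24 49-20 57 1z"/><path data-sink="527 327" data-exterior="1" d="M495 271l-30 1-43 17-3 5 1 27 11 29 13 20 13 13 13 8 12 4 45 6 1-128z"/>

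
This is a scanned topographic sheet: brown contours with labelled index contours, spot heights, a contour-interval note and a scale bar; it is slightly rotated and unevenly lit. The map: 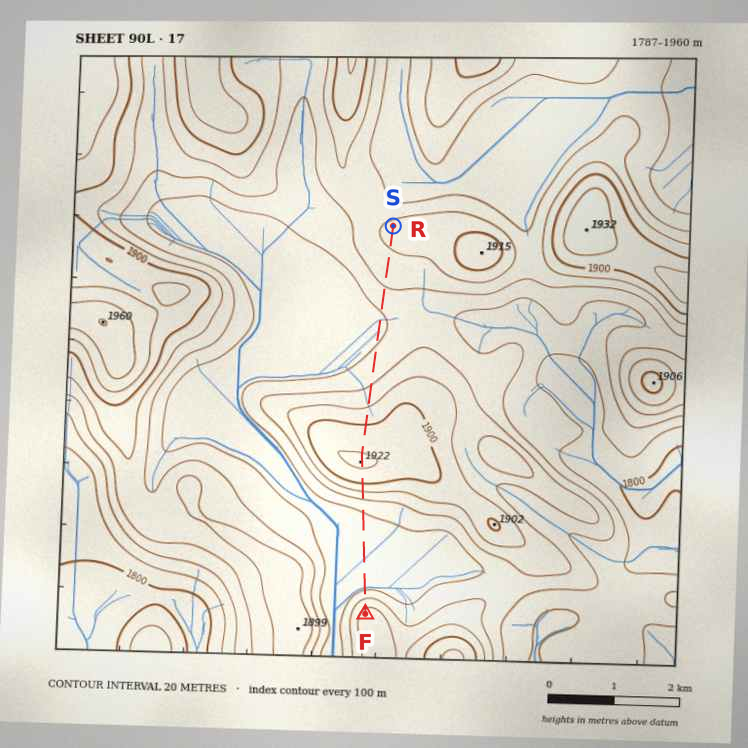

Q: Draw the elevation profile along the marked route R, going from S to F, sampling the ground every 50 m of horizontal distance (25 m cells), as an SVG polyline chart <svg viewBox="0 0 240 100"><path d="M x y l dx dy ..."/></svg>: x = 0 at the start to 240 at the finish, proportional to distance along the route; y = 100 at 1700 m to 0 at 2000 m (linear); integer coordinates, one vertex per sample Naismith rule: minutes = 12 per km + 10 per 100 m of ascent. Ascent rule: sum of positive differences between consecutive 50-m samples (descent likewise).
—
<svg viewBox="0 0 240 100"><path d="M0 38l2-1 2 0 2 0 2 0 2 1 2 1 2 1 1 1 2 0 2 1 2 0 2 1 2 0 2 0 2 1 2 0 2 1 2 1 2 0 2 1 2 1 1 1 2 1 2 1 2 0 2 1 2 1 2 0 2 1 2 0 2 0 2 0 2 0 2 0 2 0 1 0 2 0 2-1 2 0 2 0 2-1 2 0 2 0 2-1 2 0 2-1 2-1 2 0 2-1 1 0 2-1 2-1 2-1 2-1 2-1 2-1 2-1 2-1 2-1 2-1 2-1 2-1 2-2 1-1 2-1 2-1 2-1 2 0 2-1 2-1 2 0 2-1 2 0 2-1 2 0 2 0 2 0 1 1 2 0 2 1 2 2 2 2 2 2 2 2 2 3 2 3 2 2 2 3 2 2 2 2 2 1 1 1 2 1 2 0 2 0 2 0 2 0 2 0 2 0 2 0 2 0 2 0 2 0 2 0 2 0 1 0 2 0 2 0 2 0 2 0 2 0 2 0 2 0 2 0 2 0 2 0 2-1 2-3 2-2 1-2 2-3 2-2 2-2 2-1 1-1"/></svg>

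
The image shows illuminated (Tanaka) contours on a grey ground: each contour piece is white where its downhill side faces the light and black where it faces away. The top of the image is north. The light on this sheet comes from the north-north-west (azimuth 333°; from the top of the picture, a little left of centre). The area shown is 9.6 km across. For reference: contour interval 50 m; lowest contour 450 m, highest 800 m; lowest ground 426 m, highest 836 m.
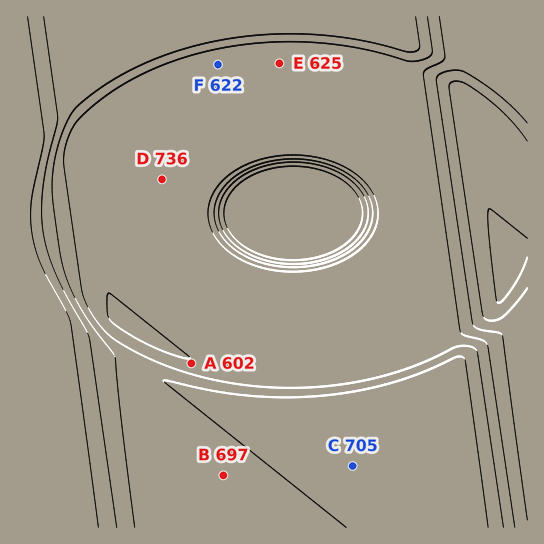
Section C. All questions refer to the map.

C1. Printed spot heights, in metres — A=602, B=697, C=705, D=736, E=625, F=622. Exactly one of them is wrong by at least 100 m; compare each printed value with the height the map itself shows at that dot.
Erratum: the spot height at D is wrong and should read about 611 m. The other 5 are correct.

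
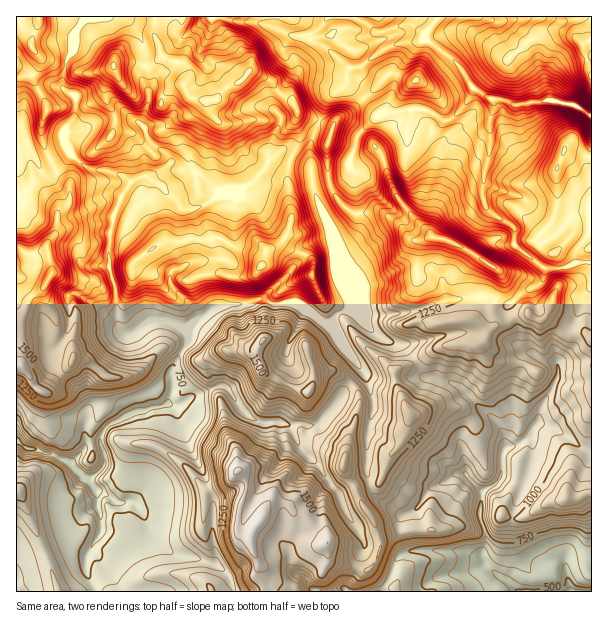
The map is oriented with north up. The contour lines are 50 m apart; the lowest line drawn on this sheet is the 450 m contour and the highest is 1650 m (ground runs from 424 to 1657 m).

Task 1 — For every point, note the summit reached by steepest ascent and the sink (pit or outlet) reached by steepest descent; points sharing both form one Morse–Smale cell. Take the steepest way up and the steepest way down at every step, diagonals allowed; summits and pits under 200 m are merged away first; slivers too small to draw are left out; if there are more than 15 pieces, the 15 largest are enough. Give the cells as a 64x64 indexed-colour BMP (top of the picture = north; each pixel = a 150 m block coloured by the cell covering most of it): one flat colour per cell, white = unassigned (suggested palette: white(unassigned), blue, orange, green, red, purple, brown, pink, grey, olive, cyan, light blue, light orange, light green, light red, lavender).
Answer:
<image width="64" height="64" href="data:image/bmp;base64,Qk12CAAAAAAAAHYAAAAoAAAAQAAAAEAAAAABAAQAAAAAAAAIAAATCwAAEwsAABAAAAAAAAAA////ALR3HwAOf/8ALKAsACgn1gC9Z5QAS1aMAMJ34wB/f38AIr28AM++FwDox64AeLv/AIrfmACWmP8A1bDFAN3d3d3SIiIiIiIiIiIhERERERERERERERERERERERER3d3d3SIiIiIiIiIiIiERERERERERERERERERERERERHd3d3dIiIiIiIiIiIiIREREREREREREREREREREREREd3d3d0iIiIiIiIiIiIhERERERERERERERERERERERER3d3d3SIiIiIiIiIiIhERERERERERERERERERERERERHd3d3d0iIiIiIiIiIiEREREREREREREREREREREREREd3d3d3SIiIiIiIiIiIRERERIRERERERERERERERERER3d3d3dIiIiIiIiIiIiERERIRERERERERERERERERERHd3d3d0iIiIiIiIiIiIRERIhEREREREREREREREREREd3d3d3SIiIiIiIiIiIiESIiERERERERERERERERERER3d3d3dIiIiIiIiIiIiIiIiIRERERERERERERERERERHd3d3d0iIiIiIiIiIiIiIiIiIREREREREREREREREREd3d3d0iIiIiIiIiIiIiIiIiIhIiIRERERERERERERER3d3d0iIiIiIiIiIiIiIiIiIiIiIhERERERERERERERHd3d0iIiIiIiIiIiIiIiIiIiIiIiEREREREREREREREd3VVVIiIiIiIiIiIiIiIiIiIiIiIhERERERERERERERVVVVVVIiIiIiIiIiIiIiIiIiIiIiIRERERERqhEREapVVVVVVSIiIiIiIiIiIiIiIiIiIiIhERERERGqoREaqlVVVVVVIiIiIiIiIiIiIiIiIiIiIiEREREREaqqGqqqVVVVVVVVIiIiIiIiInd3d3ciIiIiIhEREREaqqqqqqpVVVVVVVVVUiIiIiInd3d3d3IiIiIhEREREaqqqqqqqlVVVVVVVVVVV3IiInd3d3d3dyIiIiEREREaqqqqqqqqVV9VVVVVVVVXd3cid3d3d3d3ciIiEREREaqqqqqqqqpV/1VVVVVVVVd3d3d3d3d3d3d3IiIRERGqqqqqqqqqql//9VVVVVVVV3d3d3d3d3d3d3ciIhEaqqqqqqqqqqqq////VVVVVVVVd3d3d3d3d3d3dyIiIqqqqqqqqqqqqqr///VVVVVVVVV3d3d3d3d3d3dyIiIiiKqqqqqqqqqqqv//VVVVVVVVVVd3d3d3d3d3dyIiIiiIiIiKqqqqqqqq//9VVVVVVVVVV3d3d3d3d3d3IiKIiIiIiIiqqqqqqqr//1VVVVREVVVHd3d3d3d3d3IiKIiIiIiIiIqqqqoAAP//VVVVVERERER3d3d3d3d0QiKIiIiIiIiIhmqqYAAA//9VVVVURERERER3d3d3d0RESIiIiIiIiIiGZmZgAAD/9VVVVVRERERERERERERERERIiIiIiIiIiIZmZmYAAP/1VVVVVEREREREREREREREREiIiIiIiIiIiGZmZgAA//VVVVVURERERERERERERERESIiIiIiIiIiIZmZmAAD//1VVVURERERERERERERERERIiIiIiIiIiIhmZmYAAP//VVVVRERERERERERERERERIiIiIiIiIiIZmZmzAAA//9VVVVEREREREREREREREREiIiIiIiIiIZmZmzMAAD/9VVVVURERERERERERERERESIiIiIiIiGZmZmzAAAAP//VVVVREREREREREREREREQAiIiIhmZmZmZmzMAAAA//9VVVVURERERERERERERERAAIiIhmZmZmZmbMzAAAD///VVVVRERERERERERERERAAAiIhmZmZmZmbMzMwAAP//9VVVVEREREREREREREREAAlmZmZmZmZmzMzMzAAAD///VVVVREREMzNEREREREQAmWZmZmZmZmbMzMzMAAAP//9VVVVEREMzMzM0REREQAmZZmZmZmZmZszMzMwAAA///1VVVVREMzMzMzNERERDPplmZmZmZmZmzMzMzAAA///1VVVTMzMzMzMzMzREREM+6WZmZmZmZmbMzMzMAAD//1VTMzMzMzMzMzMzM0REMz7pmWZmZmZmZszMzMwAAP8AVTMzMzMzMzMzMzMzNDMzPumZmZZmZmZmbMzMzMAM8AAAMzMzMzMzMzMzMzMzMzM+7pmZlmZmZmZszMzMzMzwAAMzMzMzMzMzMzMzMzMzMz7umZmWZmZmZmzMzMzMzAAAADMzMzMzMzMzMzMzMzMzPu7pmZZmZmZmbMzMzMzMAAAAMzMzMzMzMzMzMzMzMz7u7u6ZmWZpZmZszMzMzMwAAAADMzMzMzMzMzMzMzM+7u7u7pmZZpmWZmzMzMzMywAAAAADMzMzMzMzMzMzMz7u7u7pmZmZmZlmbMu7zLu7AAAAAAAzMzMzMzMzMzM+7u7u7pmZmZmZmZa7u7u7u7sAAAAAADMzMzMzMzMzMz7u7u7pmZmZmZmZu7u7u7u7uwAAAAAAAzMzMzMzMzM+7u7u7umZmZmZmZm7u7u7u7u7AAAAAAADMwMzMzMzM+7u7u7u6ZmZmZmZm7u7u7u7u7sAAAAAAAAAADMzMzM+7u7u7u6ZmZmZmZm7u7u7u7u7sAAAAAAAAAAAMzMzMz7u7u7umZmZmZmZm7u7u7u7u7uwAAAAAAAAAAAzMzMz7u7u7umZmZmZmZm7u7u7u7u7u7sAAAAAAAAAAzMzMz7u7umZmZmZmZmZmbu7u7u7u7u7uwAAAAAAAAAAMzMzPu7u6ZmZmZmZmZmZm7u7u7u7u7u7"/>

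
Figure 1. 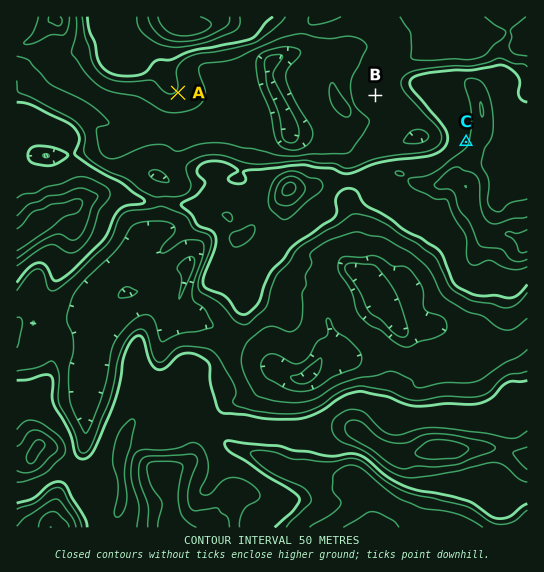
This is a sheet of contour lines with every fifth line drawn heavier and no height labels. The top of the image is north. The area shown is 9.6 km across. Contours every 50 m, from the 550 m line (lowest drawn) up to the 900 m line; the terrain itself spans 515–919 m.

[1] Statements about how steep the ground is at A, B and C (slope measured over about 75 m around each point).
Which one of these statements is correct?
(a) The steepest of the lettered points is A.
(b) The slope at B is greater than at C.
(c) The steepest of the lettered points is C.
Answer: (a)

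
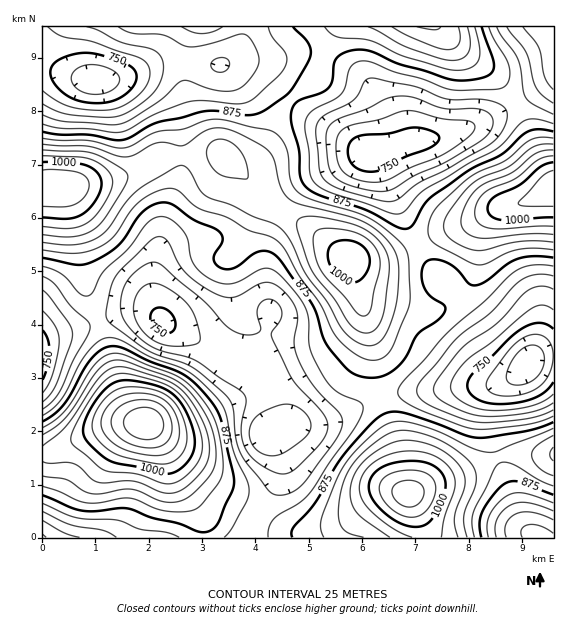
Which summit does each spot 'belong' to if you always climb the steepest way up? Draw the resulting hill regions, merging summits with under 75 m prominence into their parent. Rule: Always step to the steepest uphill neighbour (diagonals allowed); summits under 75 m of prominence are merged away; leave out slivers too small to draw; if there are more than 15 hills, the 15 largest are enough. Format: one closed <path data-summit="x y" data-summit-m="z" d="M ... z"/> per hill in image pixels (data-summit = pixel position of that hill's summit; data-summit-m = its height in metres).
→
<path data-summit="351 260" data-summit-m="1021" d="M192 62l-28 0-49 17 25 0 24 12 10 13 5 20 3 45-17 50-10 42 0 43 9 19 31 15 34 23 30 8 10 10 8 16 5 20 0 5-5 10 16-5 20 0 14-3 20-8 22-13 16-6 79-9 32-1 16-7 15-13-12-6-22-19-23-33-39-39-12-19-17-34-23-55-6-6-8-1-22-18-34-20-46-46-16-6-42 2z"/><path data-summit="145 424" data-summit-m="1123" d="M147 311l-18 0-12 3-44 16-26 7-5 3 1 198 204 0 10-23 20-30 4-20-11-32 9-6 3-12-5-20-8-16-10-10-32-10-32-21-24-11-15-12z"/><path data-summit="408 493" data-summit-m="1065" d="M553 357l-17 1-5 3-11 12-24 12-32 1-79 9-16 6-22 13-20 8-14 3-20 0-22 8-1 3 9 21 0 22-8 16-14 20-10 22 306 1z"/><path data-summit="52 187" data-summit-m="1048" d="M47 69l-5 0 0 270 87-28 18 0 13 8-6-22 0-28 11-50 17-50-1-36-7-29-10-13-24-12-17-1-28 3z"/><path data-summit="553 187" data-summit-m="1046" d="M553 79l-33 23-40 21-32 12-35 6-40 12 6 7 23 55 17 34 12 19 39 39 23 33 11 11 21 14 11-7 18-2z"/><path data-summit="431 27" data-summit-m="978" d="M540 26l-293 0-6 19-6 8-10 10 22 0 16 6 46 46 34 20 22 18 7 1 41-13 35-6 32-12 33-17 39-25 2-2 0-36z"/>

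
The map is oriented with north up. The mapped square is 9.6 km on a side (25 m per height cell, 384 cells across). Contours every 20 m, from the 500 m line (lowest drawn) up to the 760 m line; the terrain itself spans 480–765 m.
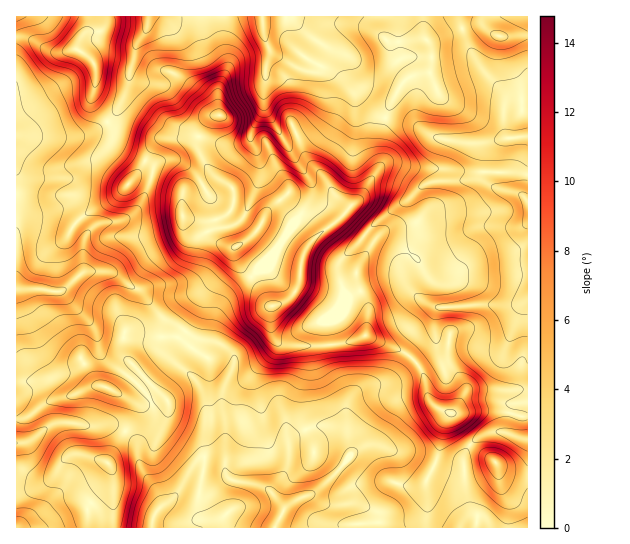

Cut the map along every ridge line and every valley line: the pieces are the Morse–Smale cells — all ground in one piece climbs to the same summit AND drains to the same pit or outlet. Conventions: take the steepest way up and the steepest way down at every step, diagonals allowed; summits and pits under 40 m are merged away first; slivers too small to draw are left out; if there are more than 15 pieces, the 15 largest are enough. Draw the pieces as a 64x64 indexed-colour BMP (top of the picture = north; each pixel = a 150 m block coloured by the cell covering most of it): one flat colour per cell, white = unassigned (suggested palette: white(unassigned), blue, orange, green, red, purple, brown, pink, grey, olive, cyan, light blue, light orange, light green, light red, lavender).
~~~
<image width="64" height="64" href="data:image/bmp;base64,Qk12CAAAAAAAAHYAAAAoAAAAQAAAAEAAAAABAAQAAAAAAAAIAAATCwAAEwsAABAAAAAAAAAA////ALR3HwAOf/8ALKAsACgn1gC9Z5QAS1aMAMJ34wB/f38AIr28AM++FwDox64AeLv/AIrfmACWmP8A1bDFAJmZmZme7u7u4REREREREREREREREREREREREREREAAAmZmZmZ7u7u7hEREREREREREREREREREREREREQAAAACZmZmZnu7u7u4REREREREREREREREREREREREREAAAAJmZmZmZ7u7u7qEREREREREREREREREREREREREAAAAAmZmZmZme7u7uqhEREREREREREREREREREREREQAAAACZmZmZmZnu7uqqoRERERERERERERERERERERERAAAAAJmZmZmZme7uqqqhEREREREREREREREREREREREAAAAAmZmZmZmZ7u6qqqoREREREREREREREREREREczAAAAACZmZmZmZnu6qqqqqERERERERERERERERERHMzMAAAAAJmZmZmZme7qqqqqqhEREREREREREREREczMzMwAAAAAmZmZmZmZnuqqqqqqERERERERERERzMzMzMzMzAAAAAAACZmZmZmeqqqqqqoRERERERERERHMzMzMzMzMAAAAAAAAmZmZmZCqqqqqqhERERERERERHMzMzMzMzMAAAAAAAAAAAAAAAAqqqqqqEREREREREREczMzMzMzMwAAAAABEAAAAAAAACqqqqqoRERERERERERzMzMzMzMzQAAAAAEREAAAAAAAKqqqqqhERERERERERHMzMzMzM3dAAAAAAREREQAAABEREqqqhERERERERERERzMzMzM3d3QAAAABEREREQAREREqqqqEREREREREREREczMzMzd3d3d3d3UREREREREREqqqqERERERERERERERERHMzN3d3d3d3dREREREREREqqqqERERERERERERERERERHM3d3d3d3d1ERERERERESqqqERERERERERERERERERER3d3d3d3d3URERERERESqqqERERERERERERERERERERIt3d3d3d3dRERERERESqqqERERERERERERERERERESIiLd3d0i3d1ERERERERKqqoREREREREREREREREREiIiIiIiIiIi3URERERERERERAAP//EREREREREREREiIiIiIiIiIiLdREREREREREREAGb/8RERERERERERESIiIiIiIiIiIt1ERERERERERERmZv/xERERERERERERIiIiIiIiIiIiLURERERERERERmZmb/EREREREREREREiIiIiIiIiIiItRERERERERERGZmZv/xERERERERERESIiIiIiIiIiIiJERERERERERGZmZmb/8RERERERERESIiIiIiIiIiIiIlVVVVRERERmZmZmZm//ERERERIiIRIiIiIiIiIiIiIiVVVVVURERmZmZmZmZv//ERERIiIiIiIiIiIiIiIiIiJVVVVVZmZmZmZmZmZm//8REREiIiIiIiIiIiIiIiIiIlVVVVVmZmZmZmZmZmZv//ERESIiIiIiIiIiIiIiIiIiVVVVVWZmZmZmZmZmZm///xERIiIiIiIiIiIiIiIiIiJVVVVVVmZmZmZmZmZmu///8RESIiIiIiIiIiIiIiIiIlVVVVVWZmZmZmZmZru7v///EREiIiIiIiIiIiIiIiIiVVVVVVVmZmZmZmZmu7u7//8RETIiIiIiIiIiIiIiIiJVVVVVVVVWZmZmZgALu7u///ETMyIiIiIiIiIiIiIiIlVVVVVVVVVWZmZgAAALu7//+zMzMiIiIiIiIiIiIiIiVVVVVVVVVVVmZmAAAAu7u/+7MzMzIiIiIiIiIiIiIiJVVVVVVVVVVWZmYAAAC7u7u7uzMzMyIiIiIiIiIiIiIlVVVVVVVVVVZmZmZgALu7u7u7MzMzMiIiIiIiIiIiIiVVVVVVVVVVVWZmZmYLu7u7u7szMzMyIiIiIiIiIiIiJVVVVVVVVVVVZmZma7u7u7u7szMzMzMiIiIiIiIiIiIlVVVVVVVVVVVmZmZru7u7u7szMzMzMzIiIiIiIiIiIiVVVVVVVVVVZmZmZru7u7u7uzMzMzMzMiIiIiIiIiIiJVVVVVVVVWZmZmZmu7u7u7uzMzMzMzMyIiIiIiIiIiIlVVVVVVVWAAAGZgCzMzO7u7MzMzMzMzIiIiIiIiIiIiiIiIiIZmAAAAAHdzMzM7u7MzMzMzMzMiIiIiIiIiIiKIiIiIiIYAAAB3d3czMzO7MzMzMzMzMyIiIiIiIiIiIoiIiIiIgAAAd3d3d3MzM7szMzMzMzMzIiIiIiIiIiIiiIiIiIgAAAd3d3d3czMzMzMzMzMzMzMyIiIiIiIiIiKIiIiIiAAAd3d3d3dzMzMzMzMzMzMzMzIiIiIiIiIiIoiIiIiIAAB3d3d3d3MzMzMzMzMzMzMzMyIiIiIiIiIiiIiIiIgAAHd3d3d3dzMzMzMzMzMzMzMzIiIiIiIiIiKIiIiIiAAAd3d3d3d3MzMzMzMzMzMzMzMzIiIiIiIiIoiIiIiIAAB3d3d3d3czMzMzMzMzMzMzMzMzIiIiIiIiiIiIiIAAAAd3d3d3dzMzMzMzMzMzMzMzMzMiIiIiIiKIiIiIAAAAB3d3d3d3MzMzMzMzMzMzMzMzMyIiIiIiIoiIiIgAAAAHd3d3d3czMzMzMzMzMzMzMzMzIiIiIiIiiIiIiAAAAAB3d3d3dzMzMzMzMzMzMzMzMzIiIiIiIiKIiIiIgAAAAHd3d3d3MzMzMzMzMzMzMzMzMiIiIiIiIoiIiIiAAAAAB3d3d3czMzMzMzMzMzMzMzMyIiIiIiIi"/>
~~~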